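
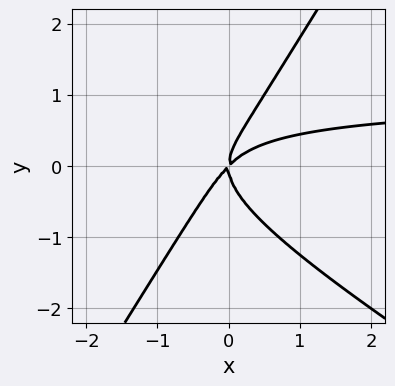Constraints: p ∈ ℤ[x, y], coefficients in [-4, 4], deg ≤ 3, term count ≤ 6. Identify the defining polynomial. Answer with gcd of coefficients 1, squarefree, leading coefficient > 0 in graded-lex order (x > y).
Degree: the shape is more complex than any degree-2 curve, so deg p = 3.
Observable constraints: it meets the y-axis at y = 0 (among the integer gridlines); one x-axis crossing is at x = 0.
The integer polynomial consistent with all of this is the stated p.

x^2*y + x*y^2 - y^3 - x^2 + x*y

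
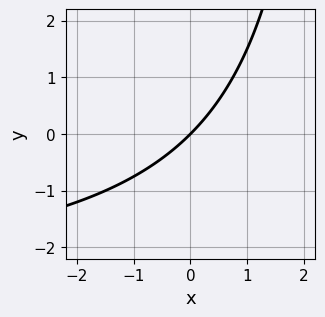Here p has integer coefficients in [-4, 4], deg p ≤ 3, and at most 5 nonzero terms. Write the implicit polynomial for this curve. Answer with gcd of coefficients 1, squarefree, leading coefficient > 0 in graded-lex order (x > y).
x*y + 3*x - 3*y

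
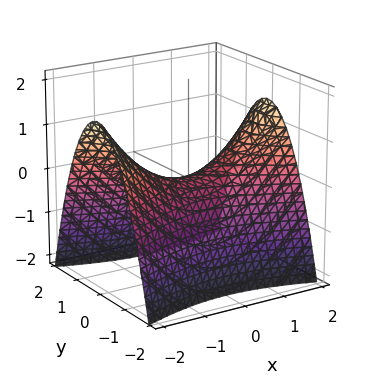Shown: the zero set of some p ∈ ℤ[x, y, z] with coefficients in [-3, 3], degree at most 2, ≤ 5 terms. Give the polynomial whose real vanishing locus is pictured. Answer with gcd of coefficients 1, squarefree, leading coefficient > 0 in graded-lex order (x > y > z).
1. deg p = 2.
2. Symmetries: the y ↦ −y reflection is a symmetry, so y appears only in even powers; it's symmetric under x → −x, forcing even powers of x.
3. From the visible intercepts: one y-axis crossing is at y = 0; it meets the z-axis at z = 0 (among the integer gridlines); one x-axis crossing is at x = 0.
4. Putting this together gives p.

x^2 - 3*y^2 - 3*z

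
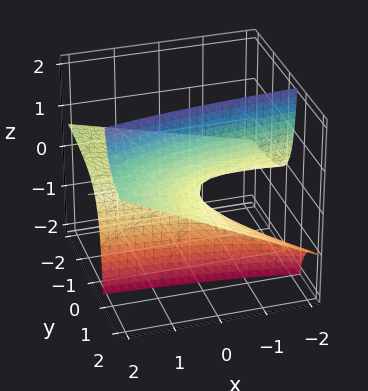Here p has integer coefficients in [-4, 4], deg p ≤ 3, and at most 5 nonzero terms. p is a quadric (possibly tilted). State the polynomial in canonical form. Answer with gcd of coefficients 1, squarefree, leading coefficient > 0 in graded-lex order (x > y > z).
x*y - 3*y*z + 2*z

Degree: the shape is more complex than any degree-1 surface, so deg p = 2.
From the axis intercepts and sections: every point of the y-axis in the box is on the surface; it meets the z-axis at z = 0 (among the integer gridlines); the visible x-axis segment lies entirely on the surface.
The integer polynomial consistent with all of this is the stated p.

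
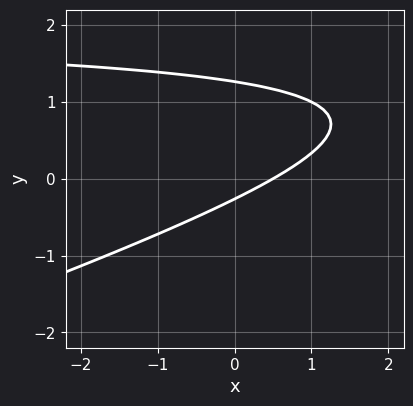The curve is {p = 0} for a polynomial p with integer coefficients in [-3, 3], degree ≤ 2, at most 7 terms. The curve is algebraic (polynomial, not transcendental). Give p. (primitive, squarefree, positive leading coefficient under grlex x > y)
x*y - 3*y^2 - 2*x + 3*y + 1

(a) The degree is 2 — no degree-1 curve has this shape.
(b) Solving for integer coefficients yields p as stated.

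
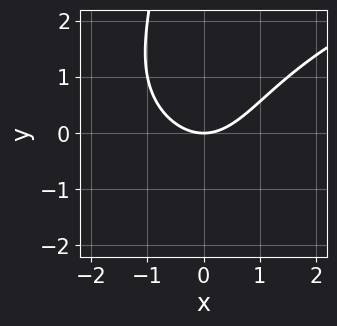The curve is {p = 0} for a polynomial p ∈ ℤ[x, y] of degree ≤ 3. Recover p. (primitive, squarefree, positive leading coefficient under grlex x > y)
x*y^2 - 2*x^2 + 3*y

(a) deg p = 3.
(b) Checking where it meets the axes: it meets the y-axis at y = 0 (among the integer gridlines); one x-axis crossing is at x = 0.
(c) These observations pin down the coefficients.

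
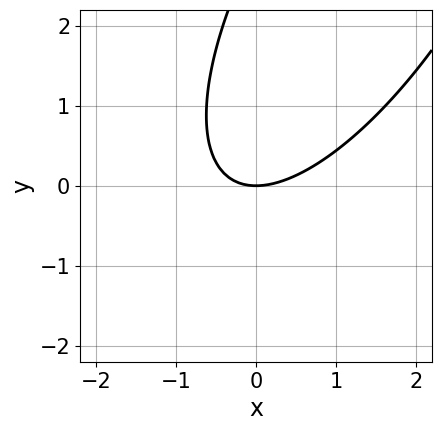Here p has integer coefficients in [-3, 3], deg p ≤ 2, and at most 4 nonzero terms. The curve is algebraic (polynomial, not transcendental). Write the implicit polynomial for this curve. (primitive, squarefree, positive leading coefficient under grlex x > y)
1. deg p = 2.
2. Against the integer gridlines: it crosses the x-axis at the gridline x = 0; it meets the y-axis at y = 0 (among the integer gridlines).
3. Matching integer coefficients to the picture gives p.

2*x^2 - 2*x*y + y^2 - 3*y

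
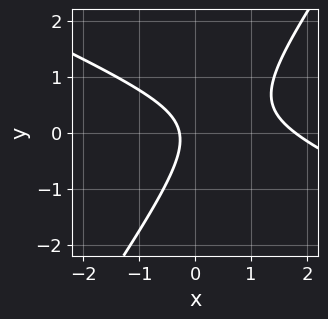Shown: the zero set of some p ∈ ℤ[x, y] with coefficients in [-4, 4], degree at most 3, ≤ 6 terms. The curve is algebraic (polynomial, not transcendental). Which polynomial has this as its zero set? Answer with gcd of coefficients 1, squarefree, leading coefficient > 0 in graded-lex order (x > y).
First, degree: a generic line meets the curve in up to 2 points, so deg p = 2.
Then, reading off the gridlines: no y-intercept at any integer in the box.
Finally, putting this together gives p.

2*x^2 + 3*x*y - 3*y^2 - 3*x - 1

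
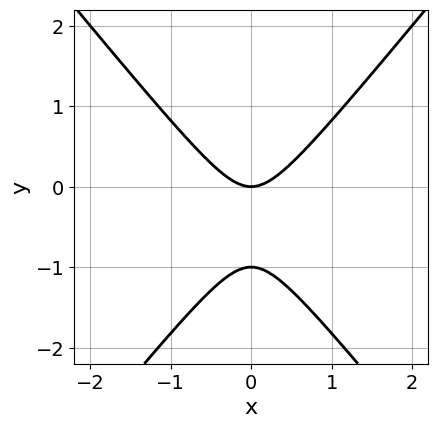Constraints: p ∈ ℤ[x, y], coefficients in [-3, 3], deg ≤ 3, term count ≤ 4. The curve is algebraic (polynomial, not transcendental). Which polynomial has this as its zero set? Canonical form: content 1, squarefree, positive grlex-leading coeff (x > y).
Degree: the shape is more complex than any degree-1 curve, so deg p = 2.
Symmetries: mirror symmetry x ↦ −x ⇒ only even powers of x.
From the visible intercepts: among the integer gridlines, it crosses the y-axis at y ∈ {-1, 0}; one x-axis crossing is at x = 0.
Putting this together gives p.

3*x^2 - 2*y^2 - 2*y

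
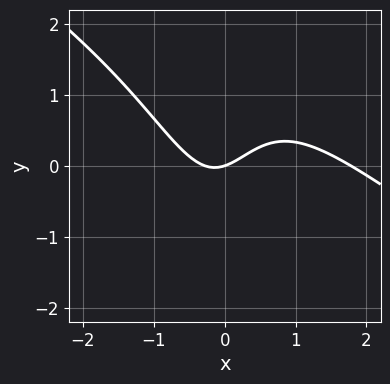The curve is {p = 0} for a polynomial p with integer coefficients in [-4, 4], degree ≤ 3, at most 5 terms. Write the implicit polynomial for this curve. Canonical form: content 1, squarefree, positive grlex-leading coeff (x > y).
2*x^3 + 3*x^2*y - 3*x^2 - x + 3*y

(a) deg p = 3. The shape is more complex than any degree-2 curve.
(b) From the visible intercepts: it crosses the x-axis at the gridline x = 0; one y-axis crossing is at y = 0.
(c) Putting this together gives p.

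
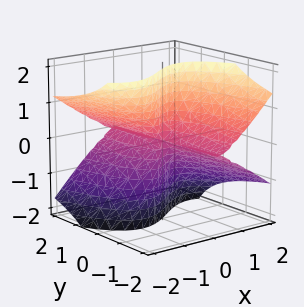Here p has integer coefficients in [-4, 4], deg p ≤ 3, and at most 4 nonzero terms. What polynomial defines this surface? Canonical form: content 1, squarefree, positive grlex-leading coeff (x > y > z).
2*x^3 + x^2*z - 2*x*z^2 + 3*y*z^2

1. Degree: no degree-2 surface has this shape, so deg p = 3.
2. From the visible intercepts: every point of the y-axis in the box is on the surface; it crosses the x-axis at the gridline x = 0.
3. Assembling these constraints gives the stated polynomial. Check: (0, 0, -2) on the z-axis lies on the surface, and p(0, 0, -2) = 0. ✓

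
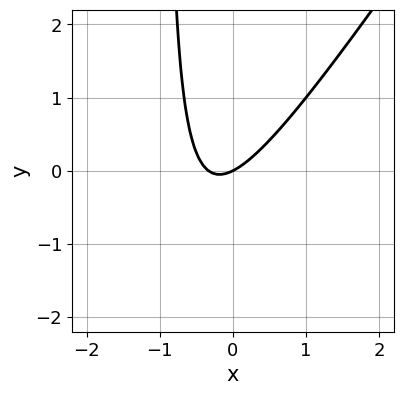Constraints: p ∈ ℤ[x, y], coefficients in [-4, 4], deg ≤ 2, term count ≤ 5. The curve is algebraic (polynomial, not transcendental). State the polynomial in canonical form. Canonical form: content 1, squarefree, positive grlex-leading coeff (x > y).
3*x^2 - 2*x*y + x - 2*y

First, the degree is 2 — a generic line meets the curve in up to 2 points.
Then, from the visible intercepts: it crosses the x-axis at the gridline x = 0; it meets the y-axis at y = 0 (among the integer gridlines).
Finally, fitting integer coefficients to these (and the overall shape) gives p.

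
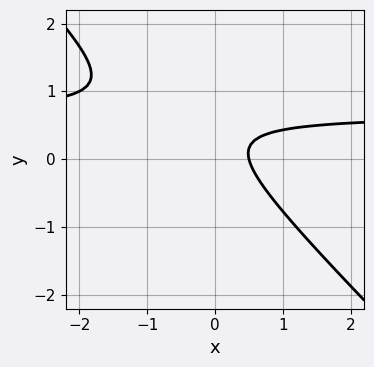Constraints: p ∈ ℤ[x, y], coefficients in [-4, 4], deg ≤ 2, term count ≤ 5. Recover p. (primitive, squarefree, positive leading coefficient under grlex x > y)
First, degree: a generic line meets the curve in up to 2 points, so deg p = 2.
Then, reading off the gridlines: the curve avoids every integer y-axis point in the box.
Finally, fitting integer coefficients to these (and the overall shape) gives p.

3*x*y + 3*y^2 - 2*x - 2*y + 1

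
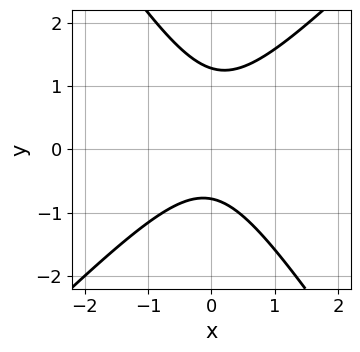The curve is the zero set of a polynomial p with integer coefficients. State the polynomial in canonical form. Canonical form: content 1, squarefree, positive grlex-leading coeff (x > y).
3*x^2 - x*y - 2*y^2 + y + 2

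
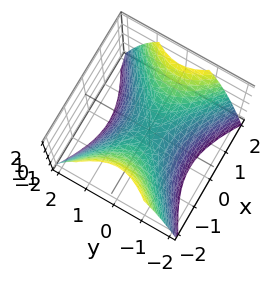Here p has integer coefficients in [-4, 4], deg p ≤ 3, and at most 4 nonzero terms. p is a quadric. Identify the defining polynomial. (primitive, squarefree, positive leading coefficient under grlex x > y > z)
First, the degree is 2 — a saddle surface; a quadric.
Then, symmetries: mirror symmetry y ↦ −y ⇒ only even powers of y; mirror symmetry x ↦ −x ⇒ only even powers of x.
Then, observable constraints: it crosses the y-axis at the gridline y = 0; one z-axis crossing is at z = 0; it crosses the x-axis at the gridline x = 0.
Finally, the integer polynomial consistent with all of this is the stated p.

2*x^2 - 3*y^2 - 3*z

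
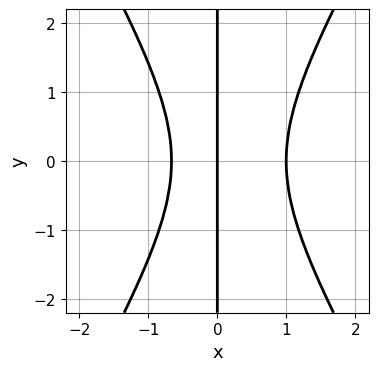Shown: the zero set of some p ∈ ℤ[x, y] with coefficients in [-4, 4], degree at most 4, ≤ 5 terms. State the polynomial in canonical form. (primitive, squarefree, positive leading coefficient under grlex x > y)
3*x^3 - x*y^2 - x^2 - 2*x

(a) The degree is 3 — the shape is more complex than any degree-2 curve.
(b) Symmetries: mirror symmetry y ↦ −y ⇒ only even powers of y.
(c) Observable constraints: the visible y-axis segment lies entirely on the curve; the x-axis gridline crossings are at x ∈ {0, 1}.
(d) The integer polynomial consistent with all of this is the stated p.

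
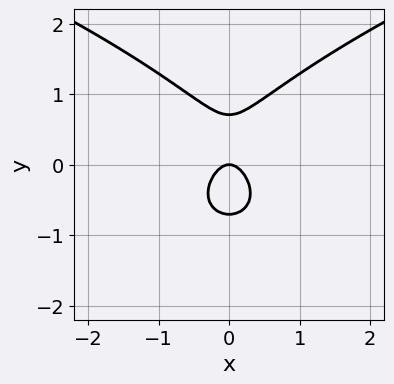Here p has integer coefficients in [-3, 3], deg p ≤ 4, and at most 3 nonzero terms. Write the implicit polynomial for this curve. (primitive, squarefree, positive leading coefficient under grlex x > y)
2*y^3 - 3*x^2 - y

The degree is 3 — no degree-2 curve has this shape.
Symmetries: mirror symmetry x ↦ −x ⇒ only even powers of x.
Checking where it meets the axes: it meets the x-axis at x = 0 (among the integer gridlines); it crosses the y-axis at the gridline y = 0.
Fitting integer coefficients to these (and the overall shape) gives p.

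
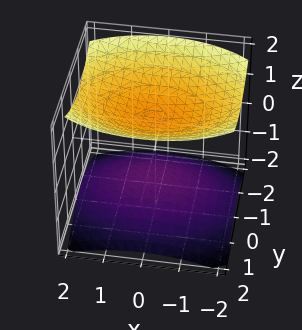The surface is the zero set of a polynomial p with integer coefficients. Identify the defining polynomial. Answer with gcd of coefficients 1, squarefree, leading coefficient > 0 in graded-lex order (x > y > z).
First, the picture has 2 separate pieces. They look like related sheets of one shape, so recover p as a whole.
Then, deg p = 2. Two sheets facing apart; a quadric.
Then, symmetries: it's symmetric under x → −x, forcing even powers of x; the y ↦ −y reflection is a symmetry, so y appears only in even powers; it's symmetric under z → −z, forcing even powers of z.
Then, against the integer gridlines: the z-axis gridline crossings are at z ∈ {-1, 1}; no x-intercept at any integer in the box.
Finally, assembling these constraints gives the stated polynomial.

x^2 + 2*y^2 - 3*z^2 + 3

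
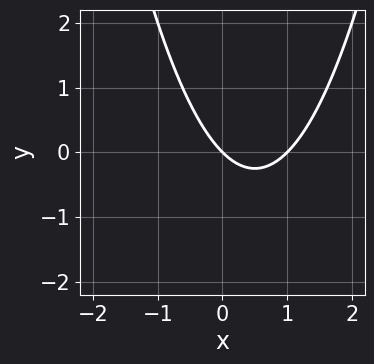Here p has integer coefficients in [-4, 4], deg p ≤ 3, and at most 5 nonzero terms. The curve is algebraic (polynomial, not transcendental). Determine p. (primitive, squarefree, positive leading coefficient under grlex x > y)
(a) Degree: no degree-1 curve has this shape, so deg p = 2.
(b) Checking where it meets the axes: the x-axis gridline crossings are at x ∈ {0, 1}; it meets the y-axis at y = 0 (among the integer gridlines).
(c) Together with the visible shape, these determine p as stated.

x^2 - x - y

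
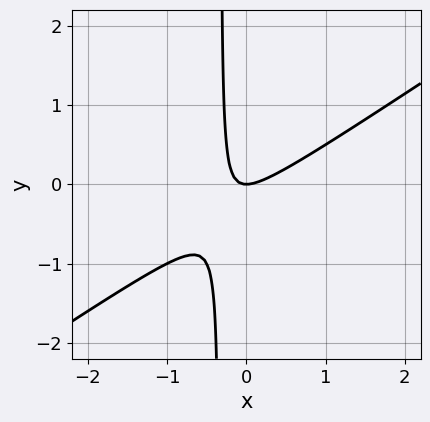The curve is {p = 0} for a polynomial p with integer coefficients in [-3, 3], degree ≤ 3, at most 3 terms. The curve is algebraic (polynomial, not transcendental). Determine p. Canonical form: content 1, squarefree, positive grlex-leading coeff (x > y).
1. The degree is 2 — no degree-1 curve has this shape.
2. Checking where it meets the axes: it meets the y-axis at y = 0 (among the integer gridlines); it meets the x-axis at x = 0 (among the integer gridlines).
3. The integer polynomial consistent with all of this is the stated p.

2*x^2 - 3*x*y - y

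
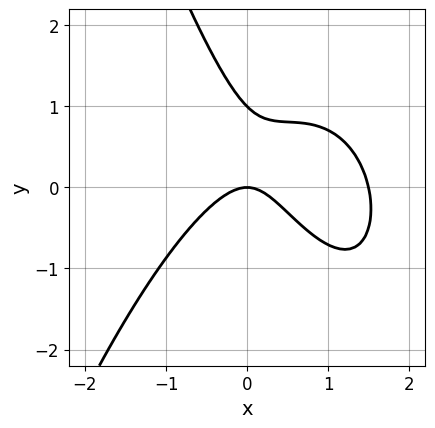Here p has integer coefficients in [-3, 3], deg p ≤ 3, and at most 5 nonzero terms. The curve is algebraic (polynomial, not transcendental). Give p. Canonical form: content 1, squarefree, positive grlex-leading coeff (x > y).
1. Degree: no degree-2 curve has this shape, so deg p = 3.
2. Checking where it meets the axes: it meets the x-axis at x = 0 (among the integer gridlines); among the integer gridlines, it crosses the y-axis at y ∈ {0, 1}.
3. These observations pin down the coefficients.

2*x^3 - 3*x^2 + 2*x*y + 2*y^2 - 2*y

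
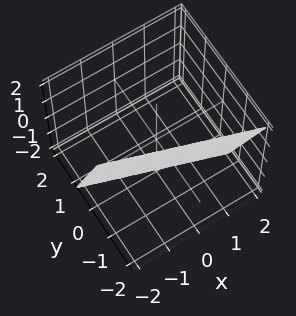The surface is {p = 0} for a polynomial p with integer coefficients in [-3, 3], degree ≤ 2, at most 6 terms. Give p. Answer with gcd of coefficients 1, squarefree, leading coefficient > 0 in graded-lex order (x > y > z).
(a) The degree is 1 — the surface is flat (a plane).
(b) From the axis intercepts and sections: it meets the z-axis at z = -2 (among the integer gridlines); it crosses the x-axis at the gridline x = -2.
(c) Putting this together gives p.

x + 3*y + z + 2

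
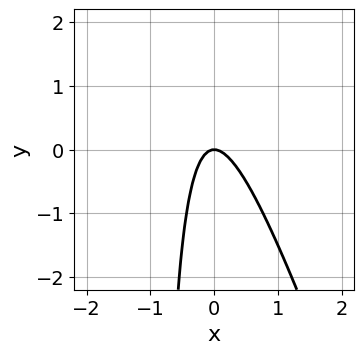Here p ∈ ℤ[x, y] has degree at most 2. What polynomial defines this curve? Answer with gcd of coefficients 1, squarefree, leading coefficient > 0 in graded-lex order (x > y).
(a) The degree is 2 — the shape is more complex than any degree-1 curve.
(b) Reading off the gridlines: one x-axis crossing is at x = 0; it crosses the y-axis at the gridline y = 0.
(c) These observations pin down the coefficients.

3*x^2 + x*y + y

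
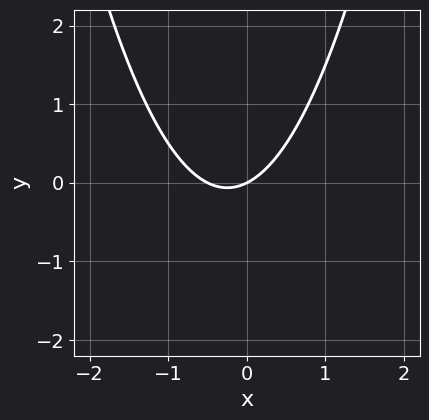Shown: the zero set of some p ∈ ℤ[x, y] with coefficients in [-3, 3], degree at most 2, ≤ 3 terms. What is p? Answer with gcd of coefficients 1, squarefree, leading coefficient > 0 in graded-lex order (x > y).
2*x^2 + x - 2*y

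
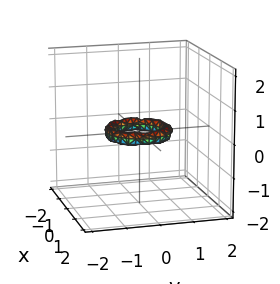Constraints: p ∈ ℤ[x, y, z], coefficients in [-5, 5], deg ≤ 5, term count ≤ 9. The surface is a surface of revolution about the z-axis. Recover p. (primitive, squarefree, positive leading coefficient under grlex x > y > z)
2*x^4 + 4*x^2*y^2 + 2*y^4 - 3*x^2 - 3*y^2 + 3*z^2 + 1

The degree is 4 — no degree-3 surface has this shape.
Symmetry: the surface is invariant under rotation about z: p = q(x² + y², z).
From the axis intercepts and sections: among the integer gridlines, it crosses the y-axis at y ∈ {-1, 1}; a circular section at z = 0 has radius between 0 and 1; the surface avoids every integer z-axis point in the box; among the integer gridlines, it crosses the x-axis at x ∈ {-1, 1}.
Matching integer coefficients to the picture gives p.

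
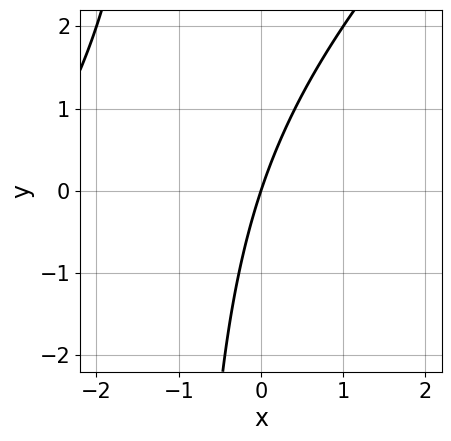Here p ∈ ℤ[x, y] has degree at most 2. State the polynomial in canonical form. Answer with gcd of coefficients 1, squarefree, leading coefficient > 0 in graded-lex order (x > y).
(a) deg p = 2.
(b) Against the integer gridlines: it meets the x-axis at x = 0 (among the integer gridlines); one y-axis crossing is at y = 0.
(c) Putting this together gives p.

x^2 - x*y + 3*x - y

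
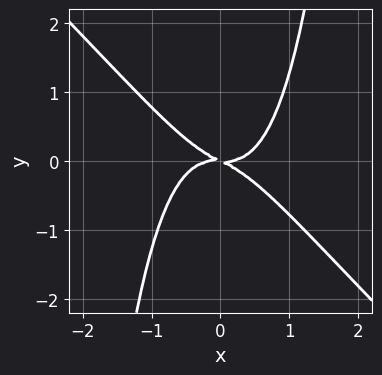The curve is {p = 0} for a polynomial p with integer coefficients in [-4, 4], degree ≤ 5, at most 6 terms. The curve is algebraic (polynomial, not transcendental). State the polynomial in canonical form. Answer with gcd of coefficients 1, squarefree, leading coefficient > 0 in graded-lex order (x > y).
2*x^4 + 2*x^3*y - x*y - 2*y^2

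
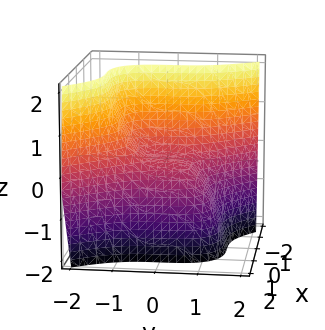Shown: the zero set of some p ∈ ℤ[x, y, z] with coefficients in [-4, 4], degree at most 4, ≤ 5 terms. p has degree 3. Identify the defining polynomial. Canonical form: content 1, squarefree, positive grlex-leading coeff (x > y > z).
1. deg p = 3.
2. Against the integer gridlines: it crosses the z-axis at the gridline z = 0; it crosses the x-axis at the gridline x = 0; one y-axis crossing is at y = 0.
3. These observations pin down the coefficients.

3*x^3 + 2*y^3 - x^2 + 3*z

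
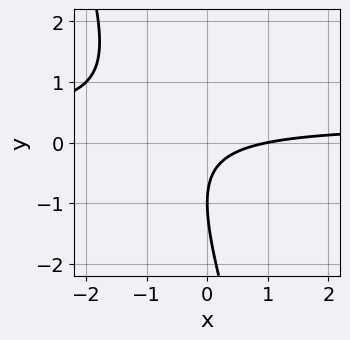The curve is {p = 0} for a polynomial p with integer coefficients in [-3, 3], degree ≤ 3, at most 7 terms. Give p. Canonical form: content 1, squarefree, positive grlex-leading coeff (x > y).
1. The degree is 2 — the shape is more complex than any degree-1 curve.
2. From the axis intercepts and sections: one x-axis crossing is at x = 1; it meets the y-axis at y = -1 (among the integer gridlines).
3. Together with the visible shape, these determine p as stated.

3*x*y + y^2 - x + 2*y + 1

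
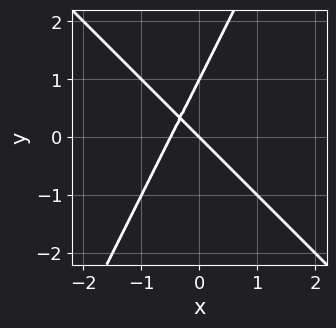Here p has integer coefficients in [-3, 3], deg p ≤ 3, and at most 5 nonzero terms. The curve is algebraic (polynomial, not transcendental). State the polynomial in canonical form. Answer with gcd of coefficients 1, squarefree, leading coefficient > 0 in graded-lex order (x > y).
The degree is 2 — no degree-1 curve has this shape.
Reading off the gridlines: among the integer gridlines, it crosses the y-axis at y ∈ {0, 1}; it crosses the x-axis at the gridline x = 0.
Solving for integer coefficients yields p as stated.

2*x^2 + x*y - y^2 + x + y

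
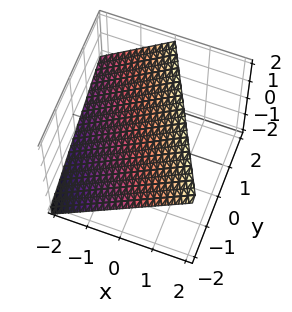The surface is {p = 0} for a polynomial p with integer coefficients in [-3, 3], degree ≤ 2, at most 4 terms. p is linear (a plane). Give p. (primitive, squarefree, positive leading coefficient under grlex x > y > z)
deg p = 1. Every cross-section is a straight line — this is a plane.
Observable constraints: it crosses the z-axis at the gridline z = 1; it crosses the x-axis at the gridline x = -1.
Together with the visible shape, these determine p as stated. Check: (0, -2, 0) on the y-axis lies on the surface, and p(0, -2, 0) = 0. ✓

2*x + y - 2*z + 2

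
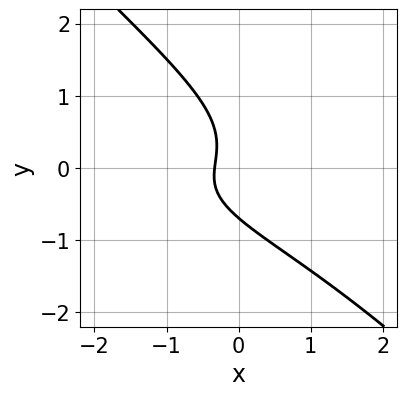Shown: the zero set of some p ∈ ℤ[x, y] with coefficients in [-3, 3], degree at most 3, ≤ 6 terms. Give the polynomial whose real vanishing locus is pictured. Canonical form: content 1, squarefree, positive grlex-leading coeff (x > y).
3*x*y^2 + 3*y^3 + x*y + 3*x + 1

Degree: the shape is more complex than any degree-2 curve, so deg p = 3.
Putting this together gives p.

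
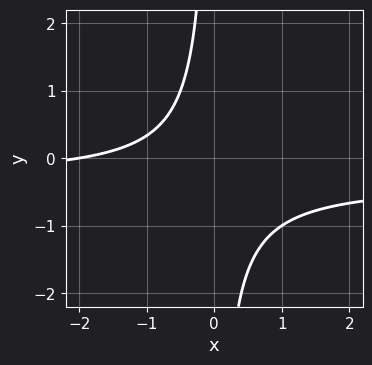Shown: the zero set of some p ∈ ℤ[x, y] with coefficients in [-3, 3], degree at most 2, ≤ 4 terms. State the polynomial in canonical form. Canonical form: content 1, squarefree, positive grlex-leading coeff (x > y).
3*x*y + x + 2

1. Degree: a generic line meets the curve in up to 2 points, so deg p = 2.
2. Checking where it meets the axes: it meets the x-axis at x = -2 (among the integer gridlines); the curve avoids every integer y-axis point in the box.
3. Matching integer coefficients to the picture gives p.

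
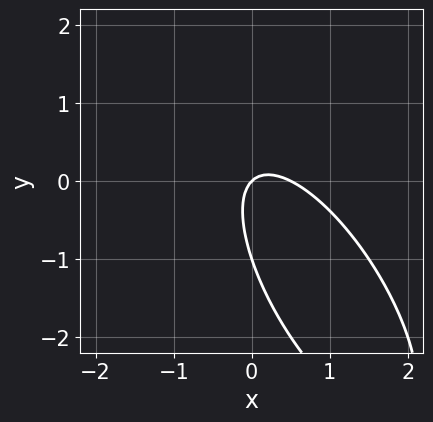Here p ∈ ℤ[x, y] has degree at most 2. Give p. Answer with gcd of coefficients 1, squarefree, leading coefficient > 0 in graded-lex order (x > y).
2*x^2 + 2*x*y + y^2 - x + y

1. The degree is 2 — a generic line meets the curve in up to 2 points.
2. From the visible intercepts: it meets the x-axis at x = 0 (among the integer gridlines); among the integer gridlines, it crosses the y-axis at y ∈ {-1, 0}.
3. Fitting integer coefficients to these (and the overall shape) gives p.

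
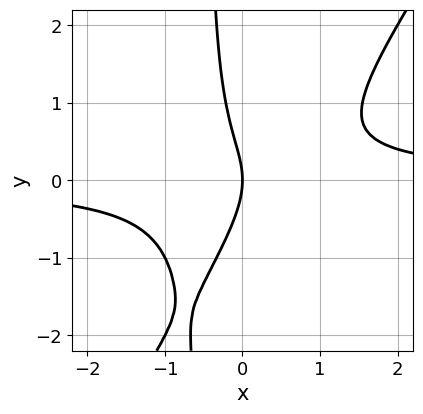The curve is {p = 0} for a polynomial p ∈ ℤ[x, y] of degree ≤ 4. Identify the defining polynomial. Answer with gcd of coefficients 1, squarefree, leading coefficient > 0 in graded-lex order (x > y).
3*x^2*y - 2*x*y^2 - y^2 - 2*x

(a) deg p = 3. The shape is more complex than any degree-2 curve.
(b) Reading off the gridlines: it meets the x-axis at x = 0 (among the integer gridlines); it meets the y-axis at y = 0 (among the integer gridlines).
(c) Solving for integer coefficients yields p as stated.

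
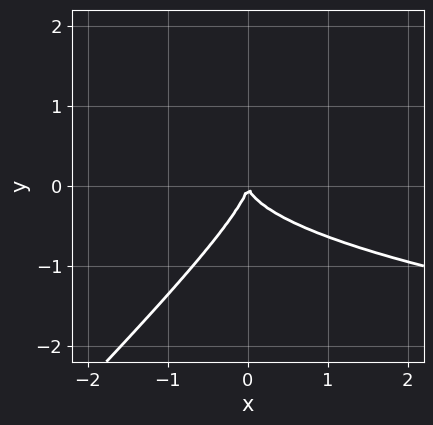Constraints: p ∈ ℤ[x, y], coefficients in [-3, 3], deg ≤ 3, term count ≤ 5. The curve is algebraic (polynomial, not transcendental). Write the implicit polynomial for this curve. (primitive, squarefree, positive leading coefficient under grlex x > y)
3*x*y^2 - 3*y^3 - 2*x^2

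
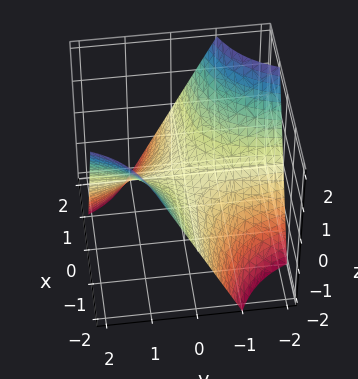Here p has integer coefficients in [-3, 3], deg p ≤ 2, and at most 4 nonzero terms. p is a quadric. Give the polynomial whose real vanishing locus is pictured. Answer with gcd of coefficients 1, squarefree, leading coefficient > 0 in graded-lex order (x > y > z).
x*y + z

1. The degree is 2 — a saddle surface; a quadric.
2. Reading off the gridlines: the visible y-axis segment lies entirely on the surface; the visible x-axis segment lies entirely on the surface; one z-axis crossing is at z = 0.
3. Putting this together gives p.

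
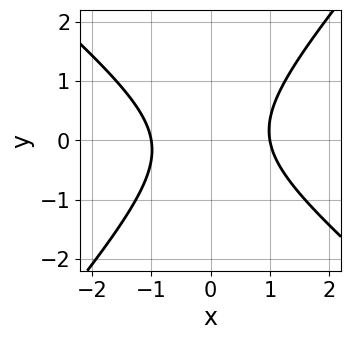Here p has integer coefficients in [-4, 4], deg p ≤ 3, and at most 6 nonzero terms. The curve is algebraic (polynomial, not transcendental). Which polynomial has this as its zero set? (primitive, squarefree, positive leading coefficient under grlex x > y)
Degree: the shape is more complex than any degree-1 curve, so deg p = 2.
From the axis intercepts and sections: no y-intercept at any integer in the box; the x-axis gridline crossings are at x ∈ {-1, 1}.
Solving for integer coefficients yields p as stated.

3*x^2 + x*y - 3*y^2 - 3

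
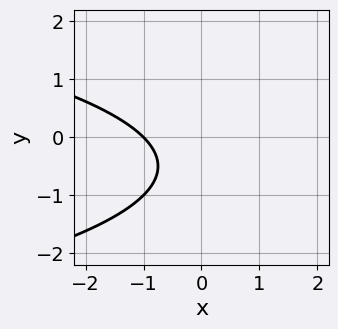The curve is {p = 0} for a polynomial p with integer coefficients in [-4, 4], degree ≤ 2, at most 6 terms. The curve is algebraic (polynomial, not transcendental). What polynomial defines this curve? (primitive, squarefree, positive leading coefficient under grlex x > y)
1. Degree: a generic line meets the curve in up to 2 points, so deg p = 2.
2. Checking where it meets the axes: one x-axis crossing is at x = -1; no y-intercept at any integer in the box.
3. Solving for integer coefficients yields p as stated.

y^2 + x + y + 1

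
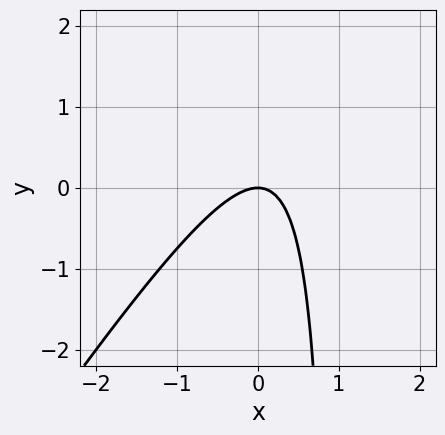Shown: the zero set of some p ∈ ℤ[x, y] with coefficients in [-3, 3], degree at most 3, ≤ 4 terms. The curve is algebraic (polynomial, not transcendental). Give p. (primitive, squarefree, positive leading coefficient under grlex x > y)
deg p = 2. A generic line meets the curve in up to 2 points.
Reading off the gridlines: it meets the y-axis at y = 0 (among the integer gridlines); one x-axis crossing is at x = 0.
The integer polynomial consistent with all of this is the stated p.

3*x^2 - 2*x*y + 2*y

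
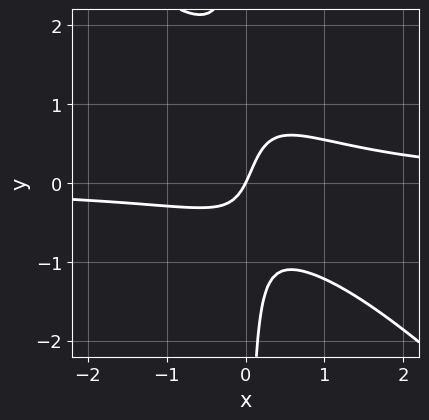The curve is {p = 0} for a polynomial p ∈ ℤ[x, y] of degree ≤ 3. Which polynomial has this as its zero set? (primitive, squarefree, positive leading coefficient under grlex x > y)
3*x^2*y + 3*x*y^2 - 2*x*y - 2*x + y

First, degree: no degree-2 curve has this shape, so deg p = 3.
Then, from the visible intercepts: one y-axis crossing is at y = 0; it meets the x-axis at x = 0 (among the integer gridlines).
Finally, these observations pin down the coefficients.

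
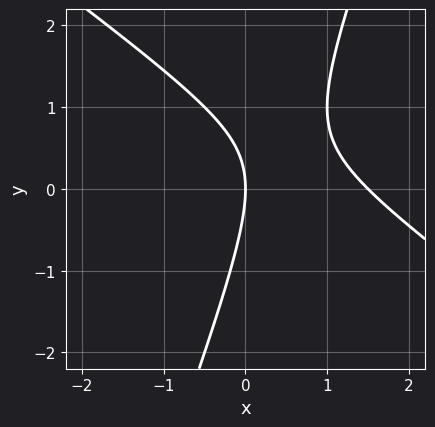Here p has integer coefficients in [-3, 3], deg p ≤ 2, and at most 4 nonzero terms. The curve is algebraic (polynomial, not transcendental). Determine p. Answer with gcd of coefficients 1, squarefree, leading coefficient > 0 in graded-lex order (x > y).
2*x^2 + 2*x*y - y^2 - 3*x

First, degree: a generic line meets the curve in up to 2 points, so deg p = 2.
Next, from the visible intercepts: it crosses the y-axis at the gridline y = 0; it meets the x-axis at x = 0 (among the integer gridlines).
Finally, solving for integer coefficients yields p as stated.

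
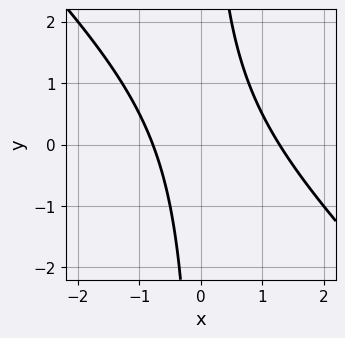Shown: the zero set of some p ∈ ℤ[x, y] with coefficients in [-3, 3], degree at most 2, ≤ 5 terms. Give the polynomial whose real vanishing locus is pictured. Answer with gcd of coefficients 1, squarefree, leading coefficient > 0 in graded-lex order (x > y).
2*x^2 + 2*x*y - x - 2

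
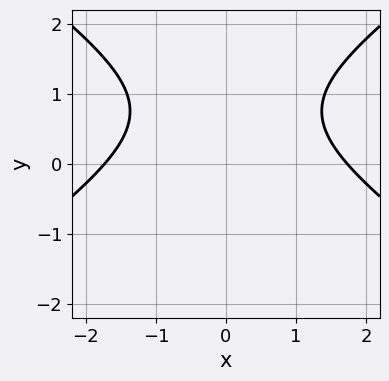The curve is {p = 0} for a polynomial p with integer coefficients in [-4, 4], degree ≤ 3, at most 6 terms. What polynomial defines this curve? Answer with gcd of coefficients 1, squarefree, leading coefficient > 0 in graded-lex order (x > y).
x^2 - 2*y^2 + 3*y - 3

(a) Degree: no degree-1 curve has this shape, so deg p = 2.
(b) Symmetries: the x ↦ −x reflection is a symmetry, so x appears only in even powers.
(c) From the axis intercepts and sections: no y-intercept at any integer in the box.
(d) The integer polynomial consistent with all of this is the stated p.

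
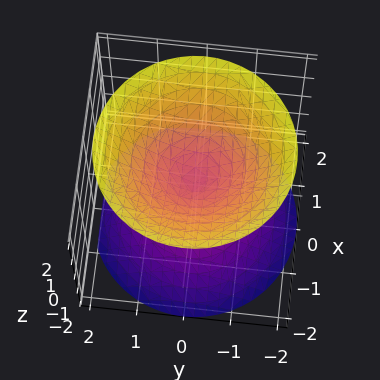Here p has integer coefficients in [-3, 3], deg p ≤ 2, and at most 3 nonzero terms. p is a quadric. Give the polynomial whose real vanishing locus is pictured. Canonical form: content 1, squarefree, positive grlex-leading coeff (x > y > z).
First, the picture has 2 separate pieces. Treating them together as one polynomial.
Then, degree: two nappes meeting at a single point; a quadric, so deg p = 2.
Next, symmetries: it's symmetric under z → −z, forcing even powers of z; the z-axis is an axis of rotation, so x and y enter only as x² + y².
Then, from the axis intercepts and sections: a circular section at z = 1 has radius exactly 1; it crosses the x-axis at the gridline x = 0; one y-axis crossing is at y = 0; it crosses the z-axis at the gridline z = 0.
Finally, putting this together gives p.

x^2 + y^2 - z^2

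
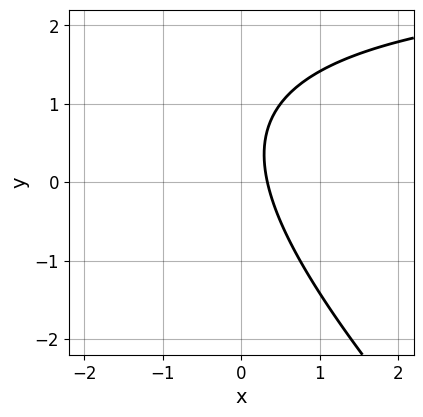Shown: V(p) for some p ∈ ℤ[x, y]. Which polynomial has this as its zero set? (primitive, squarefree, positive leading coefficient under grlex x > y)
x*y + y^2 - 3*x - y + 1

First, the degree is 2 — a generic line meets the curve in up to 2 points.
Then, checking where it meets the axes: it misses every integer gridline on the y-axis.
Finally, these observations pin down the coefficients.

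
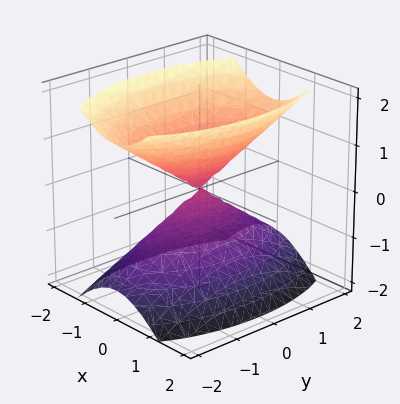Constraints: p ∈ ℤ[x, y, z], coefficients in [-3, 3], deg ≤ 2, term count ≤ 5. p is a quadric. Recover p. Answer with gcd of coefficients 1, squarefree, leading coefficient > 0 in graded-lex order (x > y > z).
1. There are 2 components.
2. deg p = 2.
3. Symmetries: the z ↦ −z reflection is a symmetry, so z appears only in even powers; mirror symmetry x ↦ −x ⇒ only even powers of x; the y ↦ −y reflection is a symmetry, so y appears only in even powers.
4. Against the integer gridlines: it meets the z-axis at z = 0 (among the integer gridlines); it crosses the y-axis at the gridline y = 0; it crosses the x-axis at the gridline x = 0.
5. Putting this together gives p.

3*x^2 + y^2 - 2*z^2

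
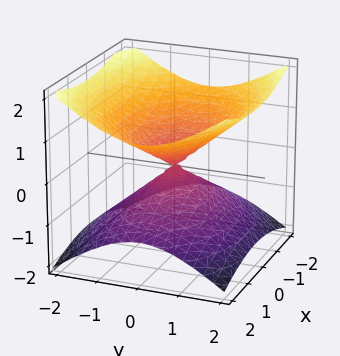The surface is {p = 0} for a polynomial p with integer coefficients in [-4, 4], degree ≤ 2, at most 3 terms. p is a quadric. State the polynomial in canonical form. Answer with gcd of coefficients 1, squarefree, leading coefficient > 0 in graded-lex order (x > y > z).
x^2 + 2*y^2 - 3*z^2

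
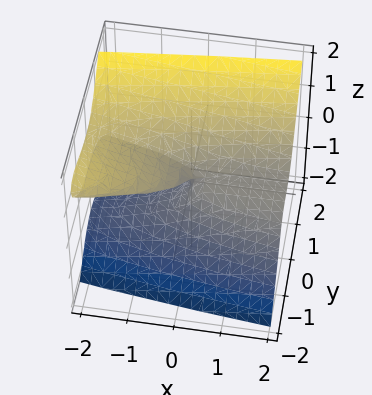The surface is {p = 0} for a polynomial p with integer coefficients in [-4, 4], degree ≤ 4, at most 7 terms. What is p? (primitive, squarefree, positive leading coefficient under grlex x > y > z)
1. deg p = 3. A generic line meets the surface in up to 3 points.
2. Reading off the gridlines: it crosses the z-axis at the gridline z = 0; every point of the x-axis in the box is on the surface.
3. Putting this together gives p.

2*y^3 + 3*y^2*z - 3*z^3 - 2*x*z - z^2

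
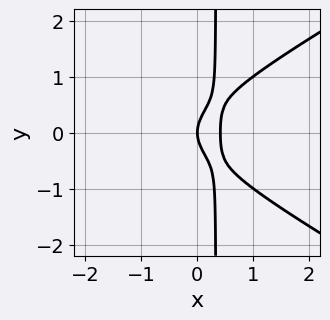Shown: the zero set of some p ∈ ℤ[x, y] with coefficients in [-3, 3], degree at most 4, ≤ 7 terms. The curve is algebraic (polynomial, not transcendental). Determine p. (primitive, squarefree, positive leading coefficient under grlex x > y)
x^3 - 3*x*y^2 + 2*x^2 + y^2 - x

(a) Degree: the shape is more complex than any degree-2 curve, so deg p = 3.
(b) Symmetries: the y ↦ −y reflection is a symmetry, so y appears only in even powers.
(c) Against the integer gridlines: it crosses the y-axis at the gridline y = 0; it meets the x-axis at x = 0 (among the integer gridlines).
(d) Assembling these constraints gives the stated polynomial.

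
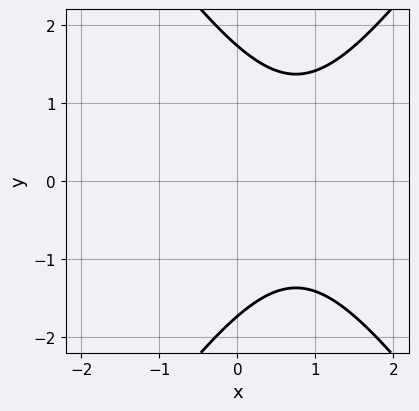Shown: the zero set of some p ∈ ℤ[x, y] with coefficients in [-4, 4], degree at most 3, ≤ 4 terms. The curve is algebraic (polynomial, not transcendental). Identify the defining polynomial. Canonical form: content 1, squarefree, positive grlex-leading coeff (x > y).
deg p = 2.
Symmetries: it's symmetric under y → −y, forcing even powers of y.
Observable constraints: no x-intercept at any integer in the box.
Together with the visible shape, these determine p as stated.

2*x^2 - y^2 - 3*x + 3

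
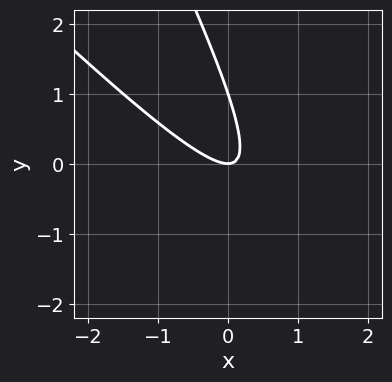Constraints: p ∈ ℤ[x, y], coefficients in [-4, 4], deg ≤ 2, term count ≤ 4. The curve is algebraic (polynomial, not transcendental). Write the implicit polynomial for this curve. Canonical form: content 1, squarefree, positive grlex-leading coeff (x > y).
First, degree: a generic line meets the curve in up to 2 points, so deg p = 2.
Then, against the integer gridlines: among the integer gridlines, it crosses the y-axis at y ∈ {0, 1}; it crosses the x-axis at the gridline x = 0.
Finally, fitting integer coefficients to these (and the overall shape) gives p.

2*x^2 + 3*x*y + y^2 - y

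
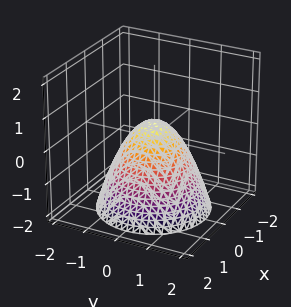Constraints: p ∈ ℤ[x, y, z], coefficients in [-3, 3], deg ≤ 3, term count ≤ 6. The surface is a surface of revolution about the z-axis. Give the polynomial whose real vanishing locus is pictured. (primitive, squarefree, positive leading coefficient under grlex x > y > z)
2*x^2 + 2*y^2 + 2*z - 1

(a) Degree: a generic line meets the surface in up to 2 points, so deg p = 2.
(b) Symmetries: the z-axis is an axis of rotation, so x and y enter only as x² + y².
(c) Reading off the gridlines: a circular section at z = 0 has radius between 0 and 1.
(d) Putting this together gives p.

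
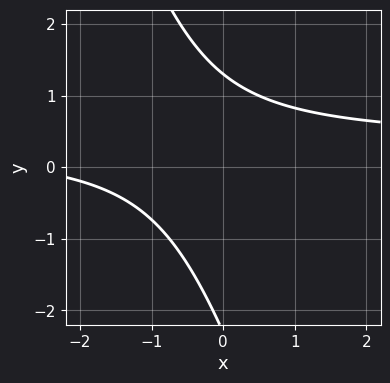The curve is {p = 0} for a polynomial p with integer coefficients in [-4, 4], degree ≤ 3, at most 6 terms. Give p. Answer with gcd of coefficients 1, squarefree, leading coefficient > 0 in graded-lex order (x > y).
3*x*y + y^2 - x + y - 3

1. Degree: no degree-1 curve has this shape, so deg p = 2.
2. From the axis intercepts and sections: the curve avoids every integer x-axis point in the box.
3. Assembling these constraints gives the stated polynomial.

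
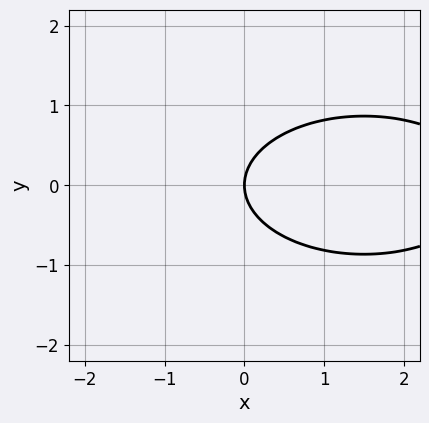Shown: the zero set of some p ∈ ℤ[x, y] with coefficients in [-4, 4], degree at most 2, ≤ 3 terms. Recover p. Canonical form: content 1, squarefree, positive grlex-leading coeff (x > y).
deg p = 2. The shape is more complex than any degree-1 curve.
Symmetries: the y ↦ −y reflection is a symmetry, so y appears only in even powers.
Checking where it meets the axes: it meets the x-axis at x = 0 (among the integer gridlines); it crosses the y-axis at the gridline y = 0.
Solving for integer coefficients yields p as stated.

x^2 + 3*y^2 - 3*x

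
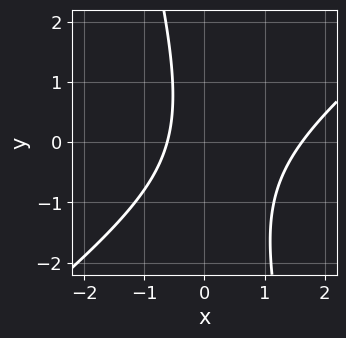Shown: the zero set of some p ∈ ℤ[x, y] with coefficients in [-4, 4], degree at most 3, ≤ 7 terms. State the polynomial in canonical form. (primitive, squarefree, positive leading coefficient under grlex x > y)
deg p = 2. No degree-1 curve has this shape.
Against the integer gridlines: it misses every integer gridline on the y-axis.
Matching integer coefficients to the picture gives p.

3*x^2 - 3*x*y - y^2 - 3*x - 3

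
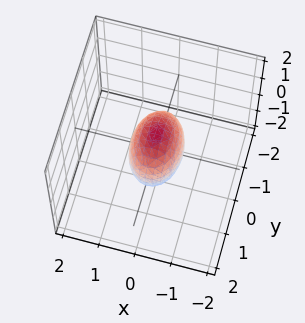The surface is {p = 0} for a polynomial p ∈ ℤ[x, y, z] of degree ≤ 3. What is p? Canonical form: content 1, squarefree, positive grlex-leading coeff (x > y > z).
2*x^2 + y^2 + z^2 - 1

(a) deg p = 2.
(b) Symmetries: the y ↦ −y reflection is a symmetry, so y appears only in even powers; mirror symmetry z ↦ −z ⇒ only even powers of z; it's symmetric under x → −x, forcing even powers of x.
(c) From the axis intercepts and sections: among the integer gridlines, it crosses the y-axis at y ∈ {-1, 1}; the z-axis gridline crossings are at z ∈ {-1, 1}.
(d) Assembling these constraints gives the stated polynomial.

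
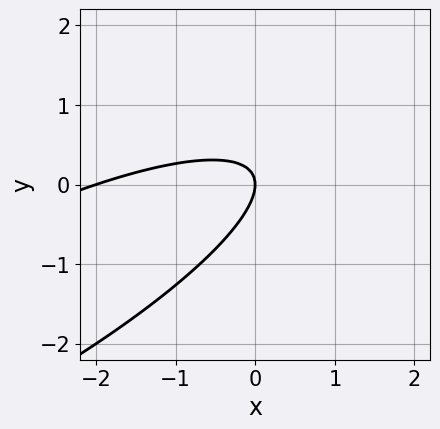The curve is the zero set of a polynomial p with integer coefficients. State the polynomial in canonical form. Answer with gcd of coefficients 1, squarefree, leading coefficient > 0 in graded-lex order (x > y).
First, the degree is 2 — no degree-1 curve has this shape.
Then, checking where it meets the axes: among the integer gridlines, it crosses the x-axis at x ∈ {-2, 0}; it meets the y-axis at y = 0 (among the integer gridlines).
Finally, fitting integer coefficients to these (and the overall shape) gives p.

x^2 - 3*x*y + 3*y^2 + 2*x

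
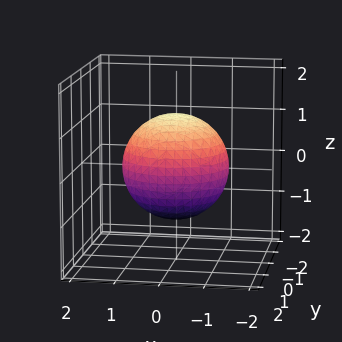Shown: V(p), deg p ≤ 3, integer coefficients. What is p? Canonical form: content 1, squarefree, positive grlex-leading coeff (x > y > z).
1. The degree is 2 — the shape is more complex than any degree-1 surface.
2. Symmetries: the surface is invariant under rotation about z: p = q(x² + y², z).
3. Observable constraints: a circular section at z = 0 has radius between 1 and 2.
4. These observations pin down the coefficients.

2*x^2 + 2*y^2 + 2*z^2 - 3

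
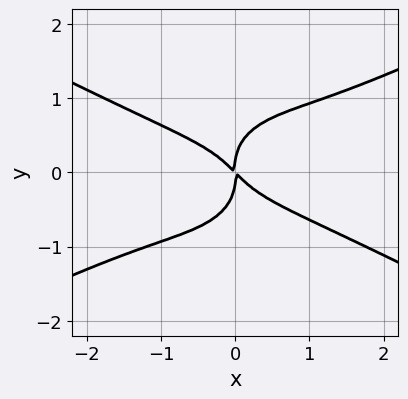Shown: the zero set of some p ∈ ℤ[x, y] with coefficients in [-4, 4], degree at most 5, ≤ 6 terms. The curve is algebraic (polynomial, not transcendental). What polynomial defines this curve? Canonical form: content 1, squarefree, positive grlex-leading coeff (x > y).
deg p = 4. A generic line meets the curve in up to 4 points.
Observable constraints: it crosses the x-axis at the gridline x = 0; one y-axis crossing is at y = 0.
Matching integer coefficients to the picture gives p.

x^4 - 3*x^2*y^2 - 3*y^4 + 2*x^2 + 2*x*y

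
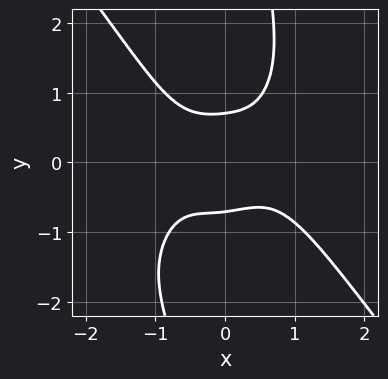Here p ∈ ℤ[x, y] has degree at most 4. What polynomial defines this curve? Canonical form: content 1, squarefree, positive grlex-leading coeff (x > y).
Degree: the shape is more complex than any degree-3 curve, so deg p = 4.
Observable constraints: no x-intercept at any integer in the box.
These observations pin down the coefficients.

2*x^4 + x*y^3 + x^2*y - 2*y^2 + 1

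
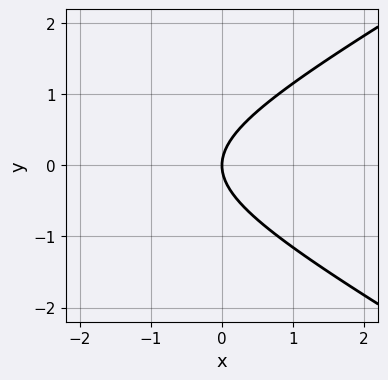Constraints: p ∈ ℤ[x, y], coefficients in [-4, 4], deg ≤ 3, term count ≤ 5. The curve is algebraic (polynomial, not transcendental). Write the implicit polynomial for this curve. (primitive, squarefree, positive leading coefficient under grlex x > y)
The degree is 2 — the shape is more complex than any degree-1 curve.
Symmetries: mirror symmetry y ↦ −y ⇒ only even powers of y.
Observable constraints: it meets the x-axis at x = 0 (among the integer gridlines); it crosses the y-axis at the gridline y = 0.
Assembling these constraints gives the stated polynomial.

x^2 - 3*y^2 + 3*x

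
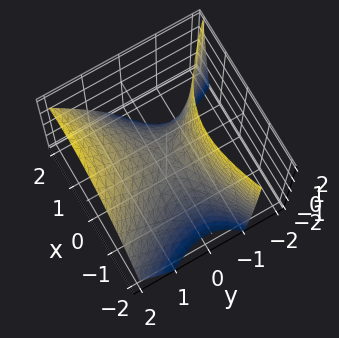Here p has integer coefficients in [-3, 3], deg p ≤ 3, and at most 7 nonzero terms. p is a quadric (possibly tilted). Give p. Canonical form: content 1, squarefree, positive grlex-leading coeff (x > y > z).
2*x^2 - 2*x*y - 3*y^2 + 2*y*z + 3*z

deg p = 2. No degree-1 surface has this shape.
Against the integer gridlines: it meets the z-axis at z = 0 (among the integer gridlines); one x-axis crossing is at x = 0; it crosses the y-axis at the gridline y = 0.
Fitting integer coefficients to these (and the overall shape) gives p.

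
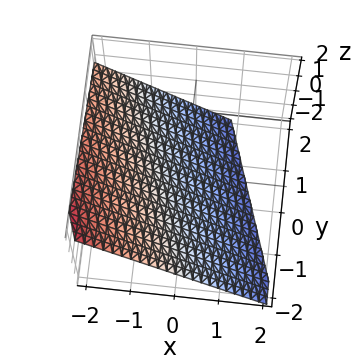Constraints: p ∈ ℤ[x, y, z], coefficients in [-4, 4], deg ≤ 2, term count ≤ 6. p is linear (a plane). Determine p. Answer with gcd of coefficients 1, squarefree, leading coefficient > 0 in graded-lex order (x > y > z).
3*x + y + 3*z + 2

First, deg p = 1. Every cross-section is a straight line — this is a plane.
Then, against the integer gridlines: it meets the y-axis at y = -2 (among the integer gridlines).
Finally, together with the visible shape, these determine p as stated.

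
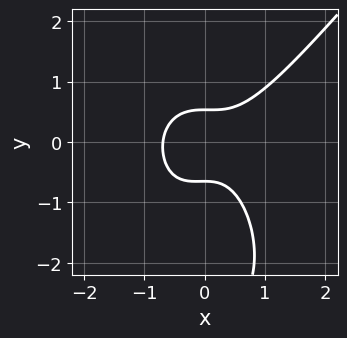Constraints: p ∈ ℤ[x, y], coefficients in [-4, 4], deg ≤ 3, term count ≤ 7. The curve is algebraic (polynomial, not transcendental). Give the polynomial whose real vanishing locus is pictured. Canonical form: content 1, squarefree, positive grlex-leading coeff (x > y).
3*x^3 - x^2*y - y^3 - 3*y^2 + 1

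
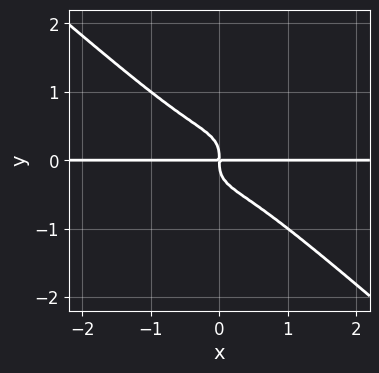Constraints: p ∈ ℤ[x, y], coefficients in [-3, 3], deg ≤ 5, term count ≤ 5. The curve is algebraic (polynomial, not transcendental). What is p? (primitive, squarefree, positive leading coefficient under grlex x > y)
2*x^3*y + 3*y^4 + x*y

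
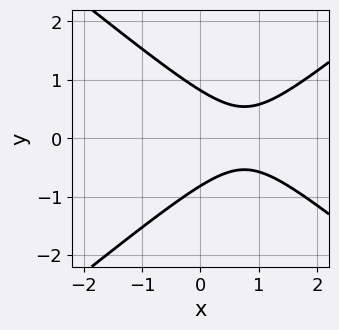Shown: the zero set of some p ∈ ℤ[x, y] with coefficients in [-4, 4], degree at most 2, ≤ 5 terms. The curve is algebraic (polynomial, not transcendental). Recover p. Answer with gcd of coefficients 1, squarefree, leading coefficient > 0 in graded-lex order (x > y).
2*x^2 - 3*y^2 - 3*x + 2

(a) The degree is 2 — a generic line meets the curve in up to 2 points.
(b) Symmetries: the y ↦ −y reflection is a symmetry, so y appears only in even powers.
(c) Reading off the gridlines: it misses every integer gridline on the x-axis.
(d) Matching integer coefficients to the picture gives p.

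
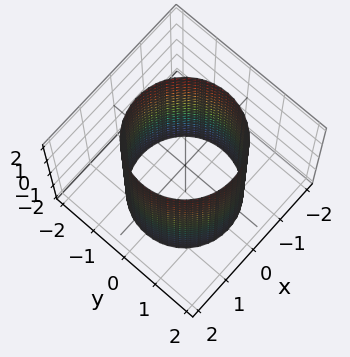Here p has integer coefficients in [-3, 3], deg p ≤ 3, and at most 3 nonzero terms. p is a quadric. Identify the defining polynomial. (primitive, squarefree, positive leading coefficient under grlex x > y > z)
x^2 + y^2 - 2

(a) deg p = 2. A cylinder; a quadric.
(b) Symmetries: it's symmetric under z → −z, forcing even powers of z; the surface is invariant under rotation about z: p = q(x² + y², z).
(c) Observable constraints: a circular section at z = 2 has radius between 1 and 2; the surface avoids every integer z-axis point in the box.
(d) Fitting integer coefficients to these (and the overall shape) gives p.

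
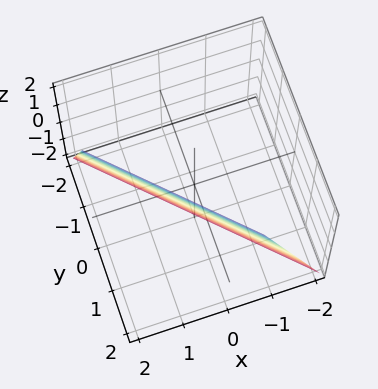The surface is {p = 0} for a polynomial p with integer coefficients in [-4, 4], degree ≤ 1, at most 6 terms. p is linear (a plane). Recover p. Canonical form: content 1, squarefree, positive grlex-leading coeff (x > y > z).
3*x + 3*y - z - 2

1. Degree: the surface is flat (a plane), so deg p = 1.
2. Against the integer gridlines: one z-axis crossing is at z = -2.
3. Assembling these constraints gives the stated polynomial.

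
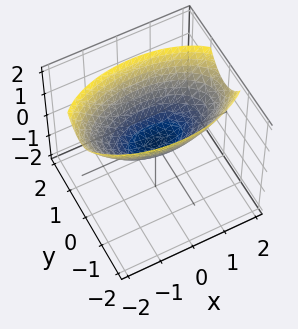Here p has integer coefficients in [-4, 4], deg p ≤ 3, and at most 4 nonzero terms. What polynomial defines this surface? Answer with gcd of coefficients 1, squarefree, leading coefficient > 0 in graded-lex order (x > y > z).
x^2 + 3*y^2 - 3*z

First, the degree is 2 — a single bowl opening along one axis; a quadric.
Then, symmetries: mirror symmetry y ↦ −y ⇒ only even powers of y; it's symmetric under x → −x, forcing even powers of x.
Next, reading off the gridlines: one y-axis crossing is at y = 0; it crosses the x-axis at the gridline x = 0; one z-axis crossing is at z = 0.
Finally, putting this together gives p.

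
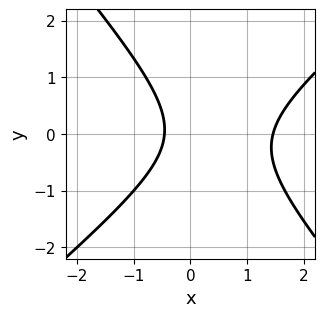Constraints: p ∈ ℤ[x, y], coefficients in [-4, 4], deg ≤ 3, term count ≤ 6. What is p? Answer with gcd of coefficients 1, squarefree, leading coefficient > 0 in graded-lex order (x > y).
3*x^2 - x*y - 3*y^2 - 3*x - 2

First, deg p = 2. A generic line meets the curve in up to 2 points.
Next, from the axis intercepts and sections: it misses every integer gridline on the y-axis.
Finally, the integer polynomial consistent with all of this is the stated p.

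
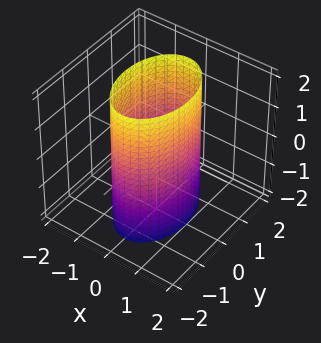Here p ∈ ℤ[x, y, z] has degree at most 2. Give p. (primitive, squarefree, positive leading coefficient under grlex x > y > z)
1. deg p = 2.
2. Symmetries: mirror symmetry z ↦ −z ⇒ only even powers of z; the x ↦ −x reflection is a symmetry, so x appears only in even powers; mirror symmetry y ↦ −y ⇒ only even powers of y.
3. From the axis intercepts and sections: the x-axis gridline crossings are at x ∈ {-1, 1}; it misses every integer gridline on the z-axis.
4. Matching integer coefficients to the picture gives p.

2*x^2 + y^2 - 2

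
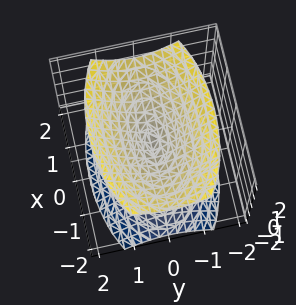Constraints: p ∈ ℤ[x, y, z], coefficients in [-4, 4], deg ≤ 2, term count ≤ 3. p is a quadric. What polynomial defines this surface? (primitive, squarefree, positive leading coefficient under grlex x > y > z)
x^2 + 3*y^2 - 2*z^2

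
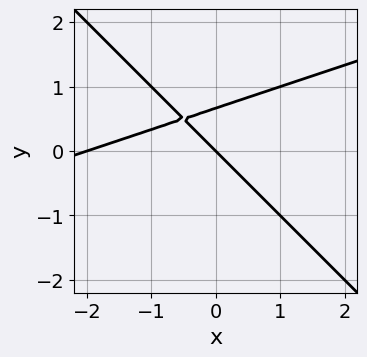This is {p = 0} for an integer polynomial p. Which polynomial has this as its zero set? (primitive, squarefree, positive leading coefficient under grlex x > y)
x^2 - 2*x*y - 3*y^2 + 2*x + 2*y

1. Degree: no degree-1 curve has this shape, so deg p = 2.
2. Reading off the gridlines: among the integer gridlines, it crosses the x-axis at x ∈ {-2, 0}; it crosses the y-axis at the gridline y = 0.
3. Assembling these constraints gives the stated polynomial.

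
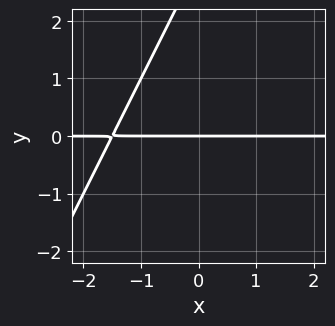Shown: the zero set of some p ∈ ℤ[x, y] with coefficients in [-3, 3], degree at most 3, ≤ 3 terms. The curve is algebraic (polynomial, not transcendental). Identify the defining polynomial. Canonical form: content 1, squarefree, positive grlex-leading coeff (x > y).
2*x*y - y^2 + 3*y

First, deg p = 2.
Next, checking where it meets the axes: one y-axis crossing is at y = 0; every point of the x-axis in the box is on the curve.
Finally, together with the visible shape, these determine p as stated.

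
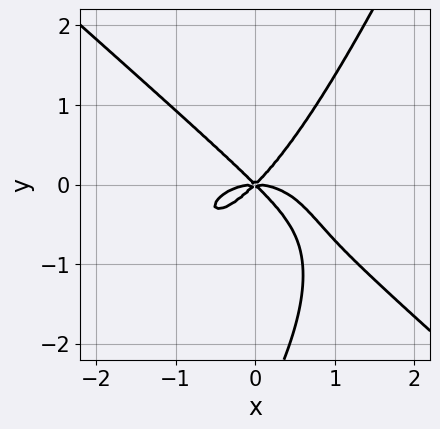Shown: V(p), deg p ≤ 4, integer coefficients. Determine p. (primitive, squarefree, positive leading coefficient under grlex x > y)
2*x^4 + 2*x*y^3 - y^4 + 3*x^2*y - 3*y^3

First, the degree is 4 — no degree-3 curve has this shape.
Then, checking where it meets the axes: it crosses the y-axis at the gridline y = 0; one x-axis crossing is at x = 0.
Finally, together with the visible shape, these determine p as stated.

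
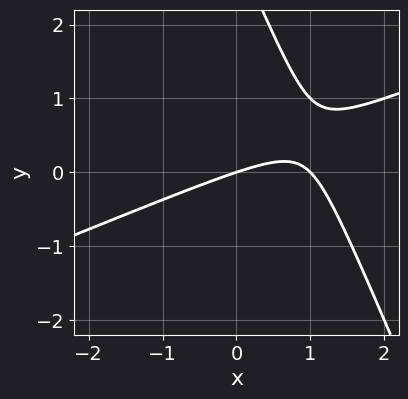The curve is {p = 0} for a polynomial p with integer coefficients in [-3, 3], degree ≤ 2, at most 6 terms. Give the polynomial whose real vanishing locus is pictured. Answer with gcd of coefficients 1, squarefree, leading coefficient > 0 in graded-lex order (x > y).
x^2 - 2*x*y - y^2 - x + 3*y

First, the degree is 2 — the shape is more complex than any degree-1 curve.
Then, from the visible intercepts: it meets the y-axis at y = 0 (among the integer gridlines); among the integer gridlines, it crosses the x-axis at x ∈ {0, 1}.
Finally, solving for integer coefficients yields p as stated.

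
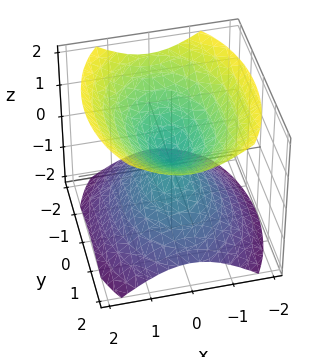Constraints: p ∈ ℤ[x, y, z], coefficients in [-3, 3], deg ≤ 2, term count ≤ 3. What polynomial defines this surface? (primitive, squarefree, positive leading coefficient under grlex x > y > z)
2*x^2 + y^2 - 2*z^2

(a) The picture has 2 separate pieces.
(b) deg p = 2.
(c) Symmetries: it's symmetric under y → −y, forcing even powers of y; it's symmetric under x → −x, forcing even powers of x; the z ↦ −z reflection is a symmetry, so z appears only in even powers.
(d) Observable constraints: it meets the x-axis at x = 0 (among the integer gridlines); it meets the z-axis at z = 0 (among the integer gridlines).
(e) These observations pin down the coefficients.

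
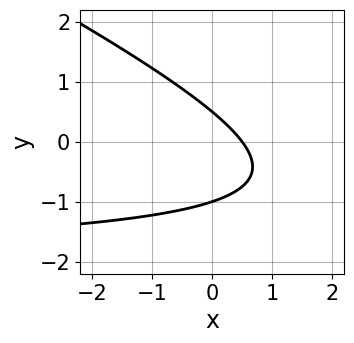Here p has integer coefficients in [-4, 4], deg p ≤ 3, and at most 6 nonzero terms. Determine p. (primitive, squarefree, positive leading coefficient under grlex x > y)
The degree is 2 — a generic line meets the curve in up to 2 points.
Reading off the gridlines: it crosses the y-axis at the gridline y = -1.
Solving for integer coefficients yields p as stated.

x*y + 2*y^2 + 2*x + y - 1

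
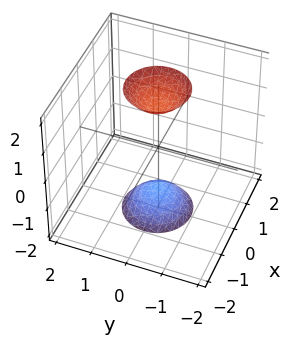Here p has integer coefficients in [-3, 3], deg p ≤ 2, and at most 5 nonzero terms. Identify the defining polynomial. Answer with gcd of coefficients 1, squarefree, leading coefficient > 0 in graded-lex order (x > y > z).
1. There are 2 components. They look like related sheets of one shape, so recover p as a whole.
2. The degree is 2 — two separate bowl-shaped sheets opening away from each other; a quadric.
3. Symmetry: every cross-section ⟂ z is a circle, so x, y appear only via x² + y²; the z ↦ −z reflection is a symmetry, so z appears only in even powers.
4. From the visible intercepts: the surface avoids every integer x-axis point in the box; it misses every integer gridline on the y-axis.
5. Solving for integer coefficients yields p as stated.

3*x^2 + 3*y^2 - z^2 + 2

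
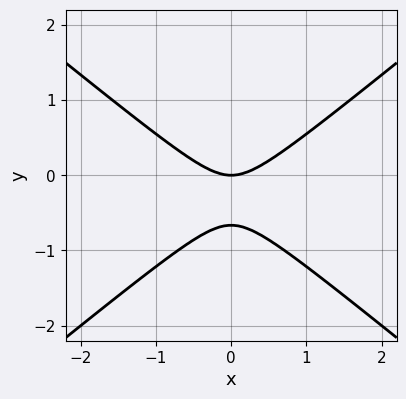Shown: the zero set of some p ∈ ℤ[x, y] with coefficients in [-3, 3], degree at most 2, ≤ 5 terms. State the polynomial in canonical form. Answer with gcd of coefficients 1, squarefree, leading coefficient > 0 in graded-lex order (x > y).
2*x^2 - 3*y^2 - 2*y

1. deg p = 2. No degree-1 curve has this shape.
2. Symmetries: mirror symmetry x ↦ −x ⇒ only even powers of x.
3. Observable constraints: it meets the x-axis at x = 0 (among the integer gridlines); one y-axis crossing is at y = 0.
4. These observations pin down the coefficients.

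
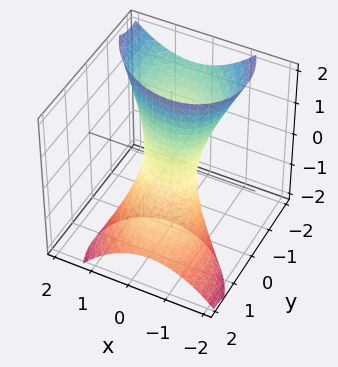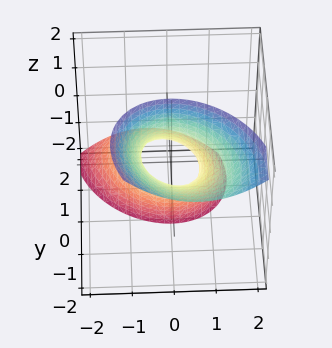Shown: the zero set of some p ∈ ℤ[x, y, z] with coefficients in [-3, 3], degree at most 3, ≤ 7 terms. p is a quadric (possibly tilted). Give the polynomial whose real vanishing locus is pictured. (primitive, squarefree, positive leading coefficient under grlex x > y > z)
2*x^2 + x*y + 2*y^2 + 3*y*z - 1

1. The degree is 2 — the shape is more complex than any degree-1 surface.
2. Observable constraints: no z-intercept at any integer in the box.
3. Fitting integer coefficients to these (and the overall shape) gives p.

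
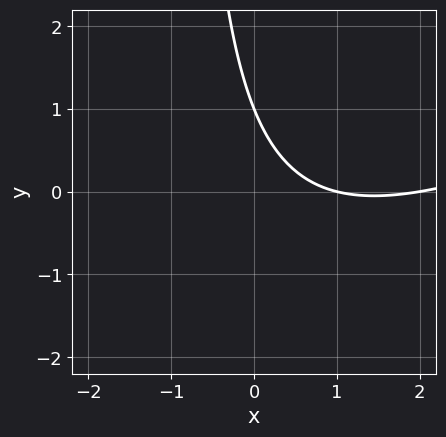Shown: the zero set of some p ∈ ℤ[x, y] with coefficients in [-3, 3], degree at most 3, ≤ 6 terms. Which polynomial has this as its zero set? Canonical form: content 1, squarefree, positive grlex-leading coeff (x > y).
First, degree: no degree-1 curve has this shape, so deg p = 2.
Then, observable constraints: among the integer gridlines, it crosses the x-axis at x ∈ {1, 2}; one y-axis crossing is at y = 1.
Finally, putting this together gives p.

x^2 - 2*x*y - 3*x - 2*y + 2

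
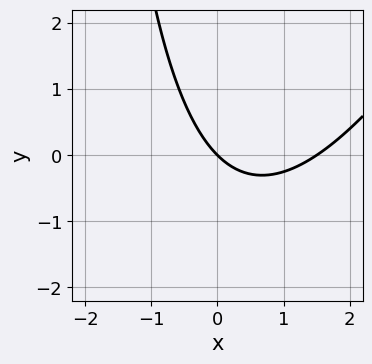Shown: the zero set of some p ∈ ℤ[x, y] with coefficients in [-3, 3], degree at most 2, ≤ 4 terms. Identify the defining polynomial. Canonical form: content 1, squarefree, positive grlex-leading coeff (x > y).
2*x^2 - x*y - 3*x - 3*y

(a) The degree is 2 — no degree-1 curve has this shape.
(b) From the axis intercepts and sections: it crosses the x-axis at the gridline x = 0; one y-axis crossing is at y = 0.
(c) Together with the visible shape, these determine p as stated.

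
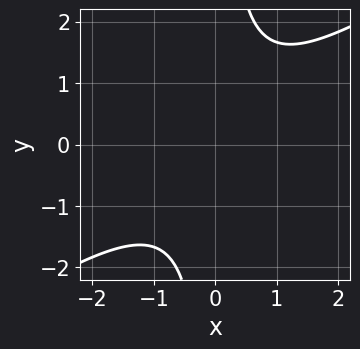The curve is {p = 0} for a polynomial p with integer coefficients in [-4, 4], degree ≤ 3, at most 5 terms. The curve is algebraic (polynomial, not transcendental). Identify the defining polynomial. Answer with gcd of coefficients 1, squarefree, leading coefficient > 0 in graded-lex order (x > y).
2*x^2 - 3*x*y + 3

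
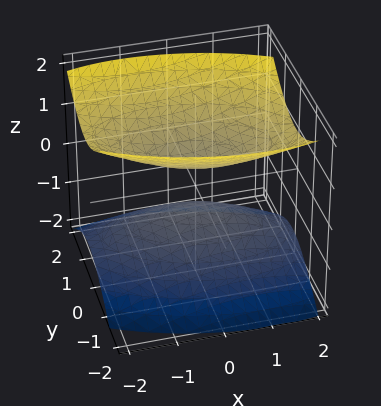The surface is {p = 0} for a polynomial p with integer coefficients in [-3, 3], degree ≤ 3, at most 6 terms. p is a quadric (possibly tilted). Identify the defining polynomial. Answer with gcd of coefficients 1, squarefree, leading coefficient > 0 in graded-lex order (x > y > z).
(a) There are 2 components. They look like related sheets of one shape, so recover p as a whole.
(b) Degree: a generic line meets the surface in up to 2 points, so deg p = 2.
(c) Against the integer gridlines: the surface avoids every integer y-axis point in the box; it misses every integer gridline on the x-axis.
(d) Matching integer coefficients to the picture gives p.

x^2 + x*y + 3*y^2 - 3*z^2 + 1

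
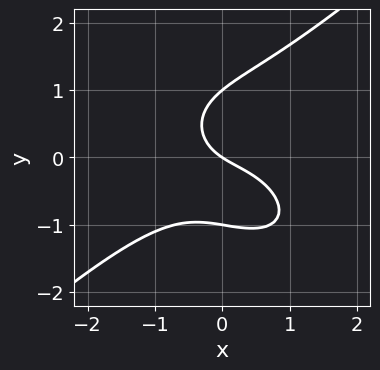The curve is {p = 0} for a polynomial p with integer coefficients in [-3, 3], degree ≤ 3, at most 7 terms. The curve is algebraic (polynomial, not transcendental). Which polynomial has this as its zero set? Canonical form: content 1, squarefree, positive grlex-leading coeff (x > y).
(a) deg p = 3. A generic line meets the curve in up to 3 points.
(b) Observable constraints: it meets the x-axis at x = 0 (among the integer gridlines); among the integer gridlines, it crosses the y-axis at y ∈ {-1, 0, 1}.
(c) Matching integer coefficients to the picture gives p.

2*x^3 - 3*y^3 + 3*x*y + 2*x + 3*y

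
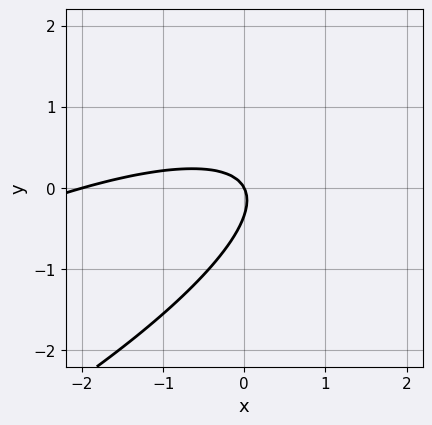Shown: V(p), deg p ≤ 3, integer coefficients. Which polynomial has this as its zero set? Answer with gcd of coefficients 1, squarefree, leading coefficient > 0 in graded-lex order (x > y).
x^2 - 3*x*y + 3*y^2 + 2*x + y

(a) Degree: a generic line meets the curve in up to 2 points, so deg p = 2.
(b) From the axis intercepts and sections: it crosses the y-axis at the gridline y = 0; among the integer gridlines, it crosses the x-axis at x ∈ {-2, 0}.
(c) Putting this together gives p.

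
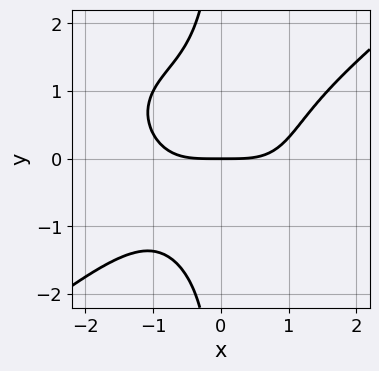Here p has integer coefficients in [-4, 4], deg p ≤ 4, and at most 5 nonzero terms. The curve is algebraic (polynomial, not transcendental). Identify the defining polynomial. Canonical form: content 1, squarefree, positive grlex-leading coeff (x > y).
deg p = 4.
Observable constraints: it crosses the y-axis at the gridline y = 0; one x-axis crossing is at x = 0.
Assembling these constraints gives the stated polynomial.

x^4 - 2*x*y^3 - 3*y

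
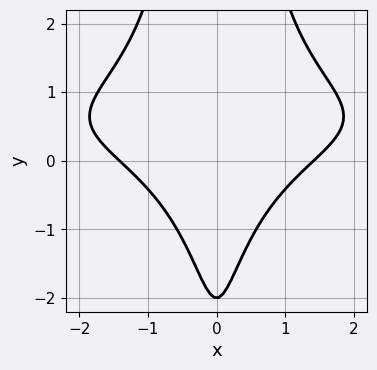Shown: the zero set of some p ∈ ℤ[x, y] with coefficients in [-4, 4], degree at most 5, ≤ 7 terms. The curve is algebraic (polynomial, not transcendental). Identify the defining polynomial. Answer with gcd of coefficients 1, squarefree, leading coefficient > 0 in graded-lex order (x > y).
x^2*y^2 - x^2*y + x^2 - y - 2

1. deg p = 4. The shape is more complex than any degree-3 curve.
2. Symmetries: it's symmetric under x → −x, forcing even powers of x.
3. From the axis intercepts and sections: it meets the y-axis at y = -2 (among the integer gridlines).
4. Together with the visible shape, these determine p as stated.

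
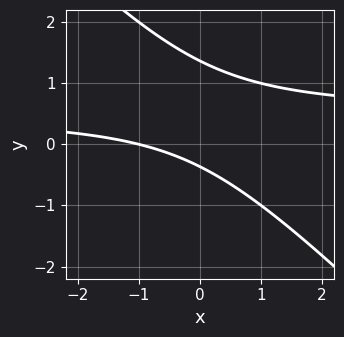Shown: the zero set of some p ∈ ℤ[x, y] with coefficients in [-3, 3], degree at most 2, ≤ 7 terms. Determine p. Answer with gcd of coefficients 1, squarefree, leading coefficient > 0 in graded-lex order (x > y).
2*x*y + 2*y^2 - x - 2*y - 1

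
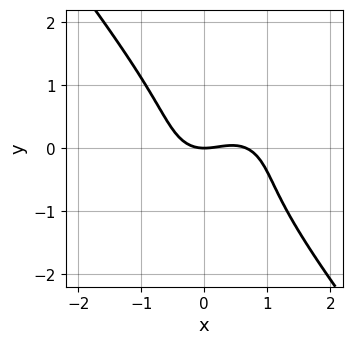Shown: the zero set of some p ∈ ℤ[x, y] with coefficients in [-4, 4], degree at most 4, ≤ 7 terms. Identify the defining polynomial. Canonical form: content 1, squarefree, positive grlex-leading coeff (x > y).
3*x^3 + 2*x*y^2 + 3*y^3 - 2*x^2 + 3*y

1. deg p = 3.
2. Observable constraints: one x-axis crossing is at x = 0; one y-axis crossing is at y = 0.
3. The integer polynomial consistent with all of this is the stated p.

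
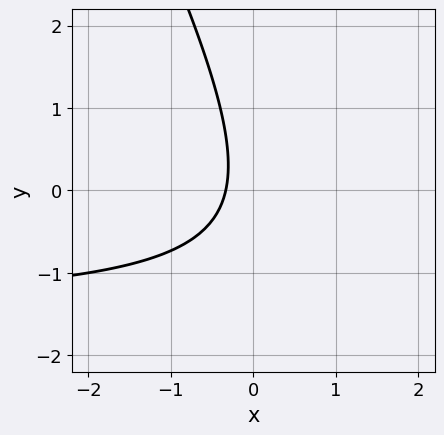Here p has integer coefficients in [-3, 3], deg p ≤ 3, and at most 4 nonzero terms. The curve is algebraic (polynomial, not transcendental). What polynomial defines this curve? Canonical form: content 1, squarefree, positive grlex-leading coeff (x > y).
2*x*y + y^2 + 3*x + 1

First, the degree is 2 — a generic line meets the curve in up to 2 points.
Next, from the axis intercepts and sections: the curve avoids every integer y-axis point in the box.
Finally, together with the visible shape, these determine p as stated.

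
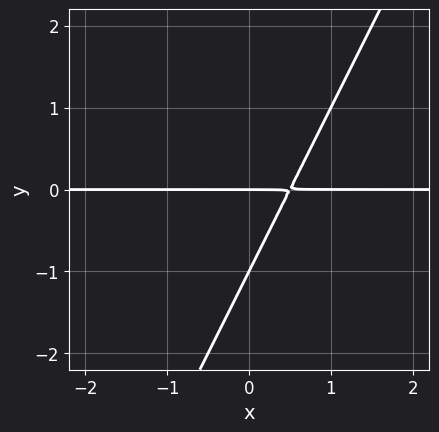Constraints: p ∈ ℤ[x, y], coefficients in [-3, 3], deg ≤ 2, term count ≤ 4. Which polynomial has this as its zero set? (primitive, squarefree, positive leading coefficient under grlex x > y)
2*x*y - y^2 - y

(a) The degree is 2 — no degree-1 curve has this shape.
(b) Checking where it meets the axes: among the integer gridlines, it crosses the y-axis at y ∈ {-1, 0}; the visible x-axis segment lies entirely on the curve.
(c) Matching integer coefficients to the picture gives p.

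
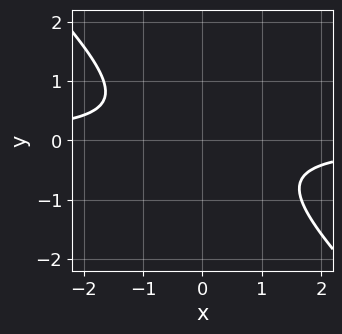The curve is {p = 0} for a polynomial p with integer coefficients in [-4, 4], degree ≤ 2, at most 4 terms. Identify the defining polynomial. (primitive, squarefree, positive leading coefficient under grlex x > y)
3*x*y + 3*y^2 + 2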